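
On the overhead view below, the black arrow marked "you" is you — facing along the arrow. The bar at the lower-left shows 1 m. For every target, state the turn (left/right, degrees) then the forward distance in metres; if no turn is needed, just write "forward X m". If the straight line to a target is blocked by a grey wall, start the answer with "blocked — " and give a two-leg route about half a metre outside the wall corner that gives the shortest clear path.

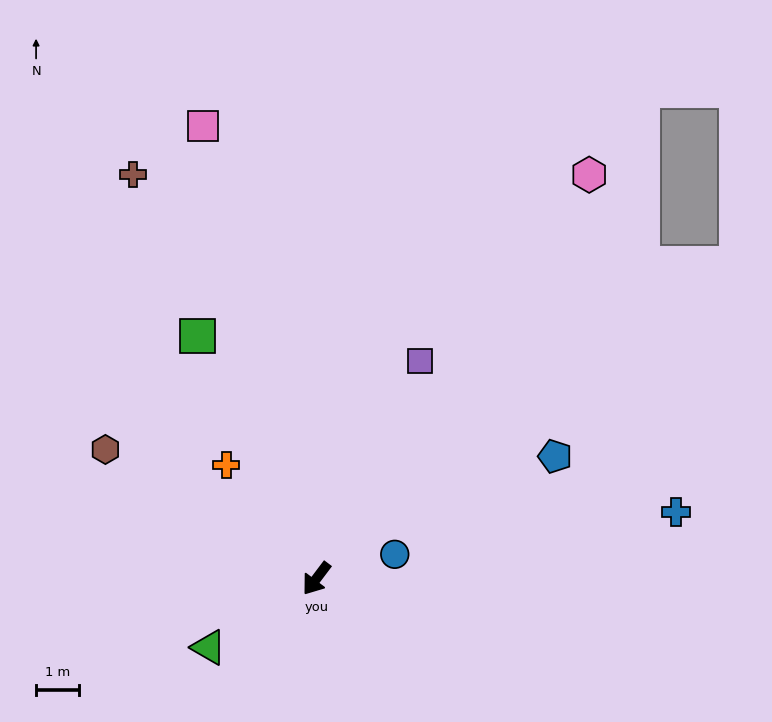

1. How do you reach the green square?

turn right 117°, forward 6.3 m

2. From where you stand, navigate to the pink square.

turn right 129°, forward 10.9 m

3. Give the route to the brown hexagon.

turn right 84°, forward 5.8 m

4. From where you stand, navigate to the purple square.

turn right 168°, forward 5.6 m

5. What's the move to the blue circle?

turn left 144°, forward 1.9 m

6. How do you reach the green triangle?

turn right 20°, forward 3.0 m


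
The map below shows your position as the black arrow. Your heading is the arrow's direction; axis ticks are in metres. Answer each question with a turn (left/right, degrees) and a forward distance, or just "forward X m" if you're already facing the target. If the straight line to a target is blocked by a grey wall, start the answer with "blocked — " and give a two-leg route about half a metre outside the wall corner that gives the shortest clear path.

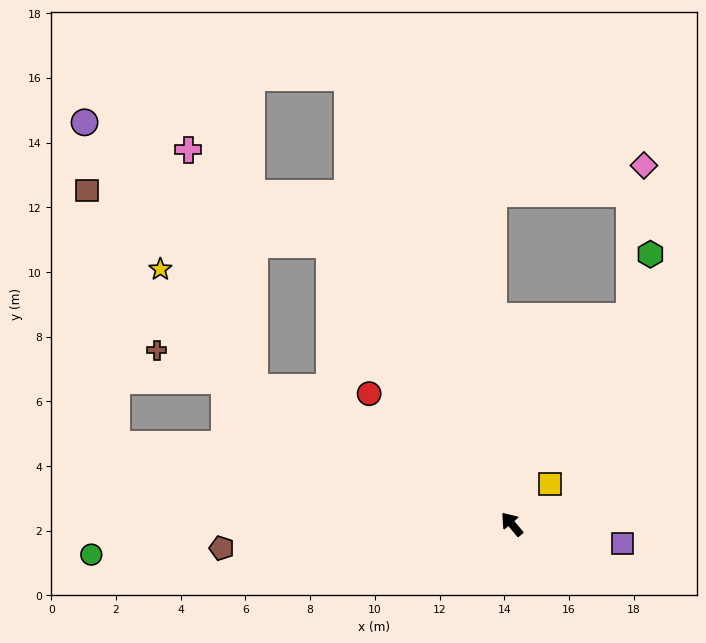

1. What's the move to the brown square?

blocked — turn right 7°, forward 10.3 m, then turn left 44°, forward 7.7 m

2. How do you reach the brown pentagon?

turn left 55°, forward 9.0 m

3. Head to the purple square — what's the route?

turn right 140°, forward 3.5 m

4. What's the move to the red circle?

turn left 8°, forward 6.0 m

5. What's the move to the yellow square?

turn right 83°, forward 1.7 m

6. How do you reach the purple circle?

blocked — turn right 7°, forward 10.3 m, then turn left 30°, forward 8.5 m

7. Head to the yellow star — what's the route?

blocked — turn left 22°, forward 9.0 m, then turn right 24°, forward 4.7 m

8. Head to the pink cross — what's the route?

blocked — turn right 7°, forward 10.3 m, then turn left 23°, forward 5.3 m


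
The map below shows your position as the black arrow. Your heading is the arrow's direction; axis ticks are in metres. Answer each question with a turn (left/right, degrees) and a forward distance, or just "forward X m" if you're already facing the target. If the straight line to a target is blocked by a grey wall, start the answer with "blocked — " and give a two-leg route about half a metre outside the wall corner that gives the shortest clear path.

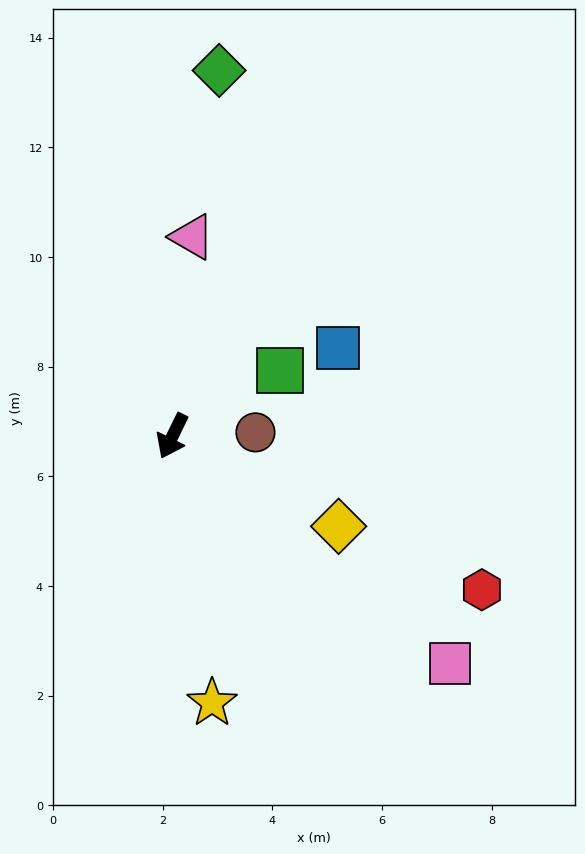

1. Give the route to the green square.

turn left 147°, forward 2.3 m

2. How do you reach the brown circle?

turn left 119°, forward 1.5 m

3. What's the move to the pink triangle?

turn right 160°, forward 3.7 m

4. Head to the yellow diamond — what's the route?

turn left 88°, forward 3.4 m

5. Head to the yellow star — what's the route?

turn left 35°, forward 4.9 m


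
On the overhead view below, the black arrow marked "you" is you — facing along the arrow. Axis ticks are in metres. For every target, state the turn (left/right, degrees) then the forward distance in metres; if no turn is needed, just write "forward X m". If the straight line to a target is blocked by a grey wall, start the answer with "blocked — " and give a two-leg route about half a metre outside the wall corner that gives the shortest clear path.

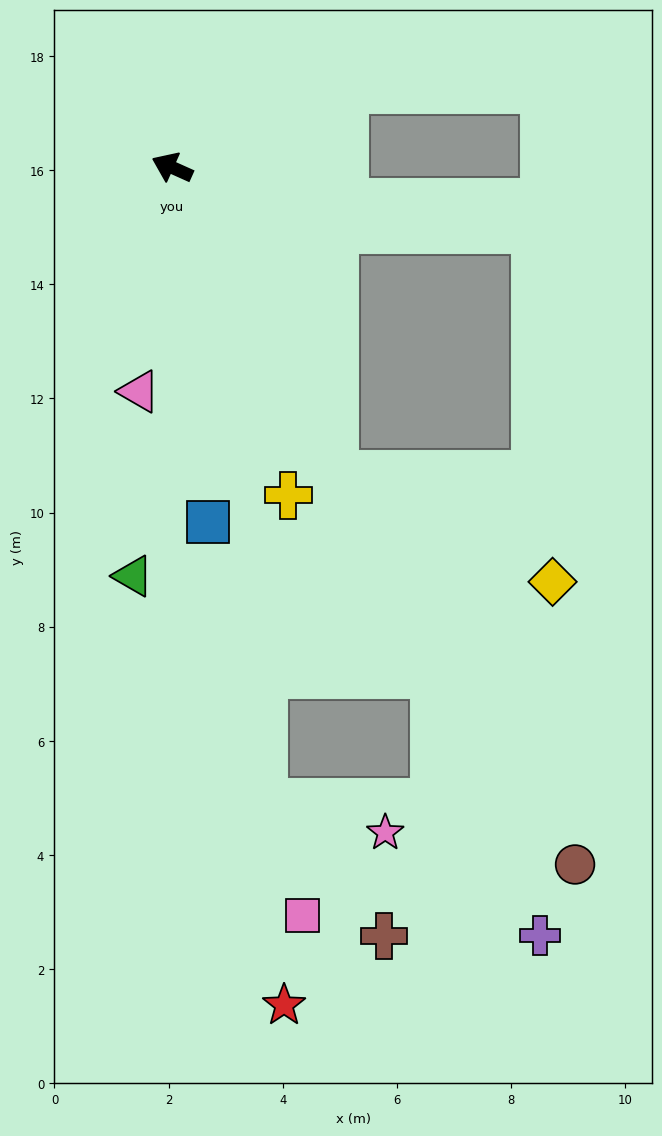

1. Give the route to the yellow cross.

turn left 134°, forward 6.1 m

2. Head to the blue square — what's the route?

turn left 120°, forward 6.2 m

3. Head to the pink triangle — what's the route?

turn left 106°, forward 4.0 m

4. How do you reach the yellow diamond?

blocked — turn left 142°, forward 6.1 m, then turn left 36°, forward 4.3 m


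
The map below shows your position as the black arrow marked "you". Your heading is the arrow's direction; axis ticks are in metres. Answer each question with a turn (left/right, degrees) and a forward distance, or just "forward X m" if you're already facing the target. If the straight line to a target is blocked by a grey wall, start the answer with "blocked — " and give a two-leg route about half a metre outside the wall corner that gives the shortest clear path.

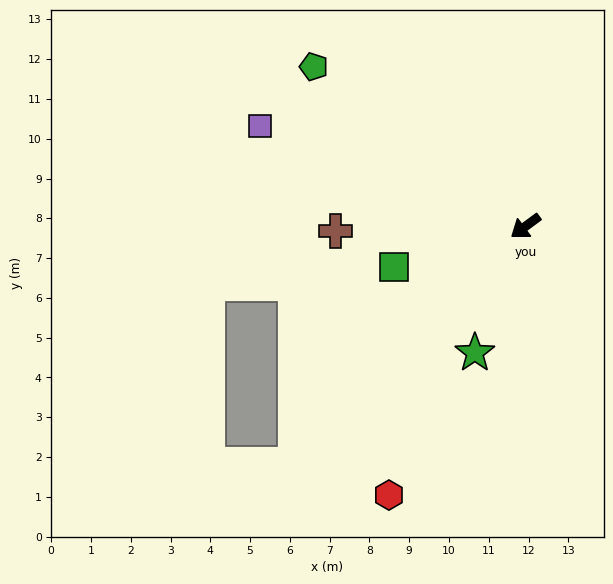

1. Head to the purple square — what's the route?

turn right 57°, forward 7.1 m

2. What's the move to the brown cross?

turn right 35°, forward 4.8 m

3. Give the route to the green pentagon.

turn right 73°, forward 6.7 m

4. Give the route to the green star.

turn left 32°, forward 3.4 m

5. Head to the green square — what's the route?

turn right 19°, forward 3.5 m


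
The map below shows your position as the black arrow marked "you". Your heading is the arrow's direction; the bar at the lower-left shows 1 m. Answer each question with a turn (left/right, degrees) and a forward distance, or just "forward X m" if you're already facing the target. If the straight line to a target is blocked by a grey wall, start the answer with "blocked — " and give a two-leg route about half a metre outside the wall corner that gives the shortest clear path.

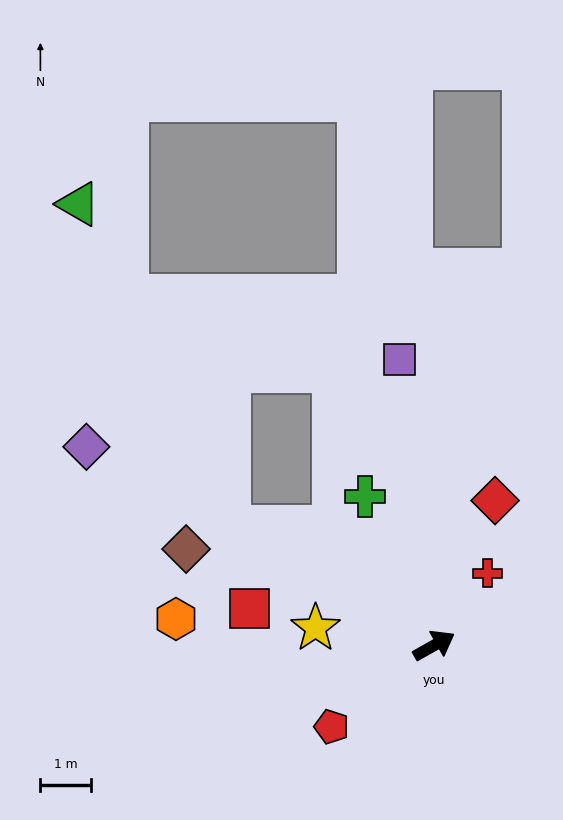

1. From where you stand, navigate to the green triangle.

blocked — turn left 121°, forward 4.6 m, then turn right 35°, forward 7.0 m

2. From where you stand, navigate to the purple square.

turn left 67°, forward 5.6 m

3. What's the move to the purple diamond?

turn left 121°, forward 7.9 m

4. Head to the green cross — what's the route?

turn left 85°, forward 3.2 m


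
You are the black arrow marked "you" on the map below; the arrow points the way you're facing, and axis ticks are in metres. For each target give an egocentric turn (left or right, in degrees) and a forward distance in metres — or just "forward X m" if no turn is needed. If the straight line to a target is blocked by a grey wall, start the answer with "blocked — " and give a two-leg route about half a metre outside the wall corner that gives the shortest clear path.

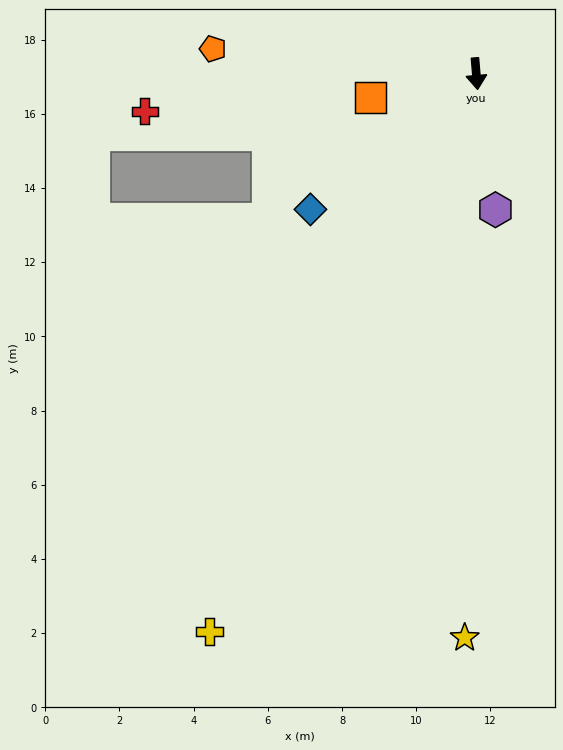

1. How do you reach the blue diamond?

turn right 56°, forward 5.8 m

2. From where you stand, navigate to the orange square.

turn right 82°, forward 2.9 m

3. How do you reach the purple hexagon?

turn left 3°, forward 3.7 m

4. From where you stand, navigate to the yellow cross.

turn right 30°, forward 16.7 m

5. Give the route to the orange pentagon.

turn right 100°, forward 7.1 m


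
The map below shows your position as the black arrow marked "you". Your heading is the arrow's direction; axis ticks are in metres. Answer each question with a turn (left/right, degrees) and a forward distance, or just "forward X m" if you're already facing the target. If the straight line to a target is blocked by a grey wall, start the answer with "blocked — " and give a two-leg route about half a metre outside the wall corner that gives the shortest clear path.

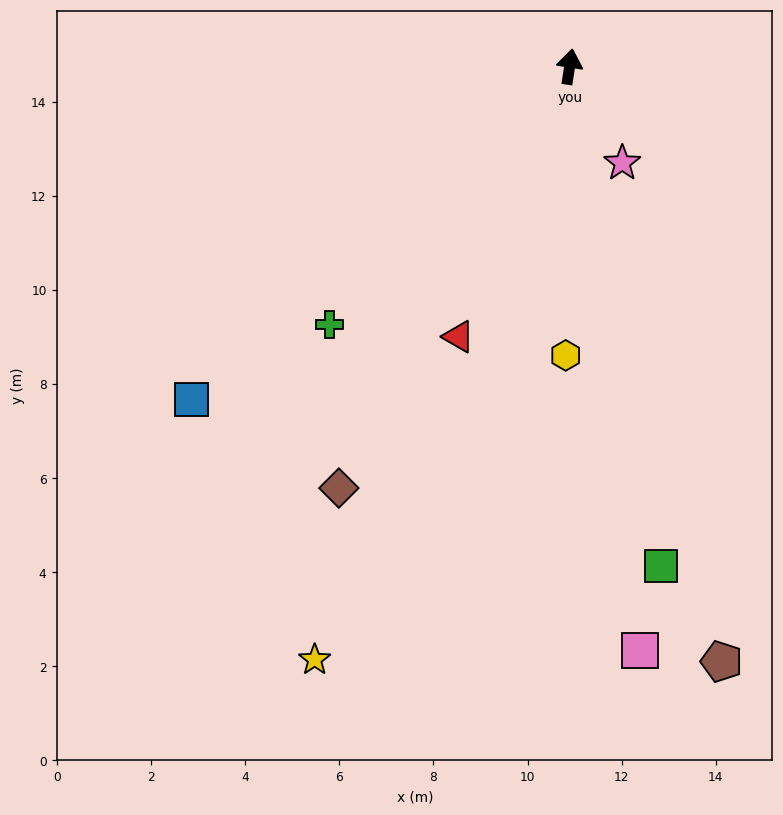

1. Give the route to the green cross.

turn left 146°, forward 7.5 m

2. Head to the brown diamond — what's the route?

turn left 160°, forward 10.2 m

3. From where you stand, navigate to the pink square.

turn right 164°, forward 12.5 m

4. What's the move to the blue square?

turn left 140°, forward 10.7 m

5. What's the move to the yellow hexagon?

turn right 172°, forward 6.1 m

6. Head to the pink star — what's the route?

turn right 143°, forward 2.3 m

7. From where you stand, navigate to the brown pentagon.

turn right 157°, forward 13.1 m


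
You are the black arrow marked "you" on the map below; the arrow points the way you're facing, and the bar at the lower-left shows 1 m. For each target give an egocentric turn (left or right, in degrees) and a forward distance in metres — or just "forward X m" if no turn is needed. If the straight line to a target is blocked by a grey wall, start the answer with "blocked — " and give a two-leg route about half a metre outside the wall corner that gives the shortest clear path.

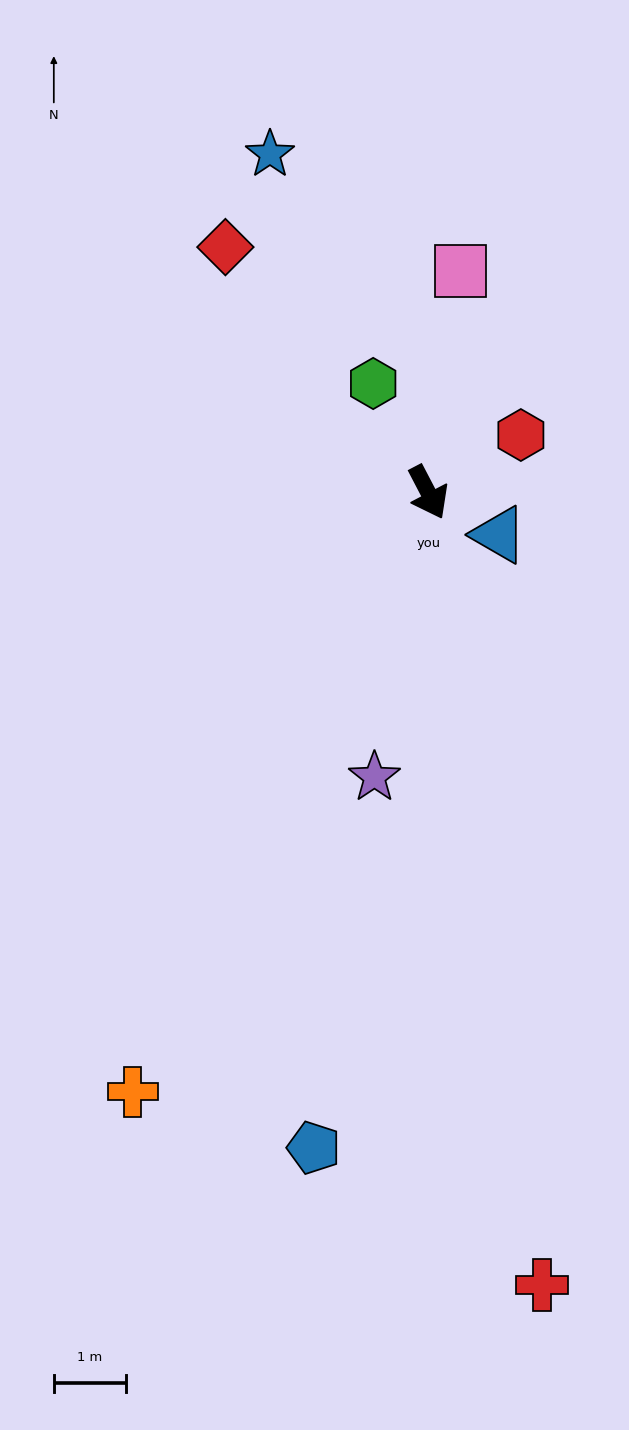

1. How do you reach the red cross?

turn right 19°, forward 11.1 m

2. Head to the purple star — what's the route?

turn right 38°, forward 4.0 m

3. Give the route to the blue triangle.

turn left 32°, forward 1.1 m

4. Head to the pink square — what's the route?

turn left 144°, forward 3.1 m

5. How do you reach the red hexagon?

turn left 94°, forward 1.5 m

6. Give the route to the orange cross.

turn right 54°, forward 9.2 m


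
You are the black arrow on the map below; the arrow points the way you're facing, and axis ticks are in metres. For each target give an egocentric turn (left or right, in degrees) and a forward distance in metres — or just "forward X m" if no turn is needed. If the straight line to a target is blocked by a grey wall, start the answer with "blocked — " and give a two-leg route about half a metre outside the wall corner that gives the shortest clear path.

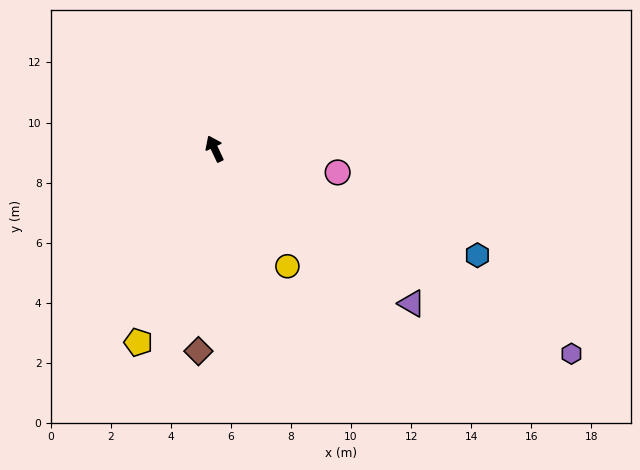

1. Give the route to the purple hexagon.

turn right 145°, forward 13.7 m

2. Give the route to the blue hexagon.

turn right 137°, forward 9.4 m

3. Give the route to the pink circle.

turn right 126°, forward 4.2 m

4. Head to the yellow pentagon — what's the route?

turn left 133°, forward 6.9 m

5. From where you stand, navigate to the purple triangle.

turn right 153°, forward 8.3 m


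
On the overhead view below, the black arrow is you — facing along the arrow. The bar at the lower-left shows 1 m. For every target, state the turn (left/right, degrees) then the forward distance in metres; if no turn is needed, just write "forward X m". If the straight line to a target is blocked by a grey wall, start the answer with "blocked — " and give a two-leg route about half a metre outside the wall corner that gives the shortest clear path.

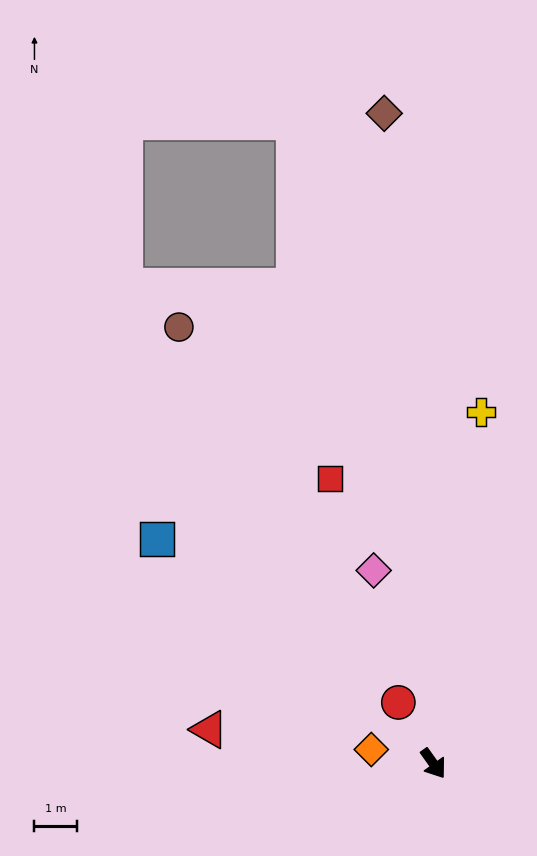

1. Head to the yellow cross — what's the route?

turn left 137°, forward 8.4 m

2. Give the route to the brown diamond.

turn left 149°, forward 15.4 m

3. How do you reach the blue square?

turn right 165°, forward 8.4 m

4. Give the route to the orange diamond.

turn right 138°, forward 1.5 m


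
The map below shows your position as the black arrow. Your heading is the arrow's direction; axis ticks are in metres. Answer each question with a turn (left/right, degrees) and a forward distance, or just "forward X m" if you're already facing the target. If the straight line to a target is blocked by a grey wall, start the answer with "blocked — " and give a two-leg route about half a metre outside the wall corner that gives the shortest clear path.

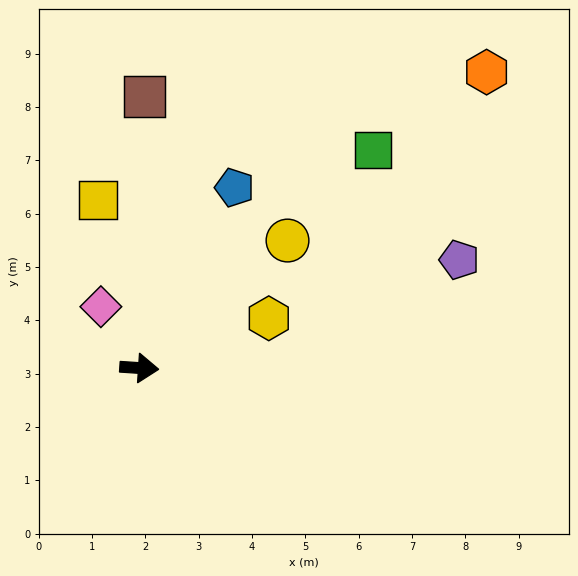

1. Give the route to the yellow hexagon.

turn left 25°, forward 2.6 m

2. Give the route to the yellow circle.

turn left 44°, forward 3.7 m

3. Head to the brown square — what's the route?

turn left 93°, forward 5.1 m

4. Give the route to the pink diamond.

turn left 126°, forward 1.4 m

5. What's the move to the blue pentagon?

turn left 66°, forward 3.8 m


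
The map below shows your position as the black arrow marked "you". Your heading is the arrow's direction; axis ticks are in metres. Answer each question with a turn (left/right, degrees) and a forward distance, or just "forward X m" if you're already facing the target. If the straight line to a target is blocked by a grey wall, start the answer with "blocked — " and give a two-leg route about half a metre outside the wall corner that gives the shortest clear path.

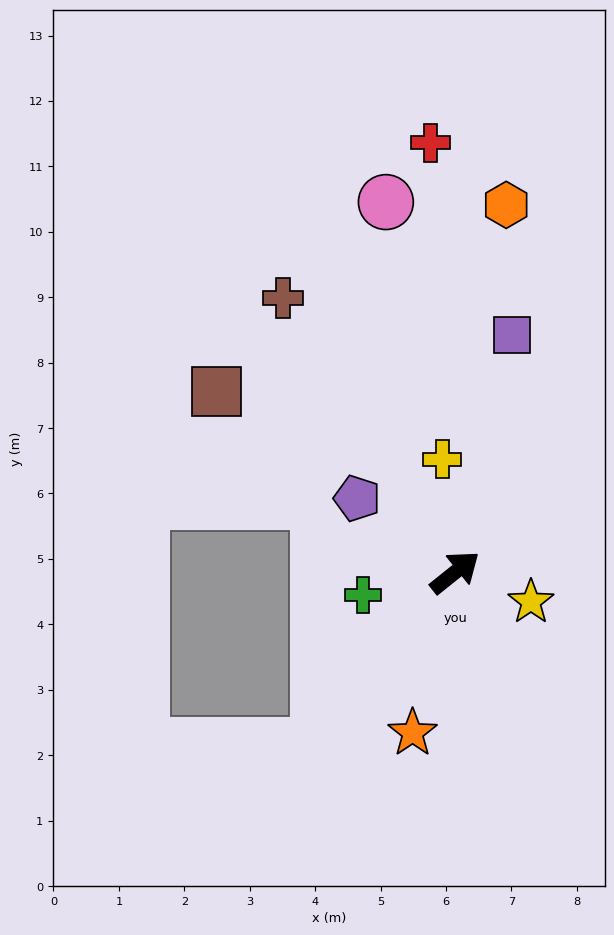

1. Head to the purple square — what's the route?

turn left 38°, forward 3.7 m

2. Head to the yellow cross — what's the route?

turn left 58°, forward 1.7 m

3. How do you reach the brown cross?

turn left 83°, forward 4.9 m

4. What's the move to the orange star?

turn right 144°, forward 2.5 m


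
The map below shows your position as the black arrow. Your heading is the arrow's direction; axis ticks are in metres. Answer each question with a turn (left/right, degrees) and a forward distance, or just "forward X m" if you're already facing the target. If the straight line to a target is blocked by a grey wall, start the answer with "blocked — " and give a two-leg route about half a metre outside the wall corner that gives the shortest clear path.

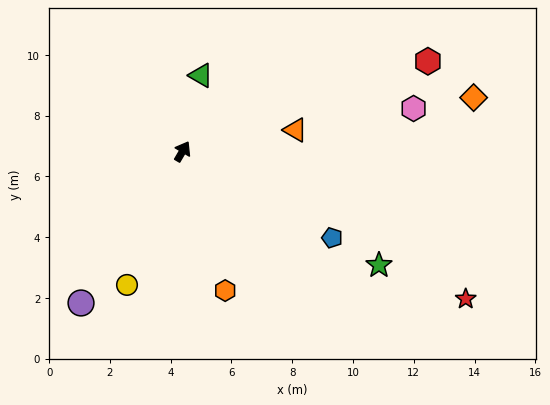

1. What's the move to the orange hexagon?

turn right 133°, forward 4.8 m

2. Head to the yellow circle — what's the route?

turn right 172°, forward 4.8 m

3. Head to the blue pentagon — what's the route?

turn right 90°, forward 5.7 m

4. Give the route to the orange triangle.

turn right 49°, forward 3.8 m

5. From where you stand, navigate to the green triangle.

turn left 17°, forward 2.6 m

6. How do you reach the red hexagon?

turn right 39°, forward 8.6 m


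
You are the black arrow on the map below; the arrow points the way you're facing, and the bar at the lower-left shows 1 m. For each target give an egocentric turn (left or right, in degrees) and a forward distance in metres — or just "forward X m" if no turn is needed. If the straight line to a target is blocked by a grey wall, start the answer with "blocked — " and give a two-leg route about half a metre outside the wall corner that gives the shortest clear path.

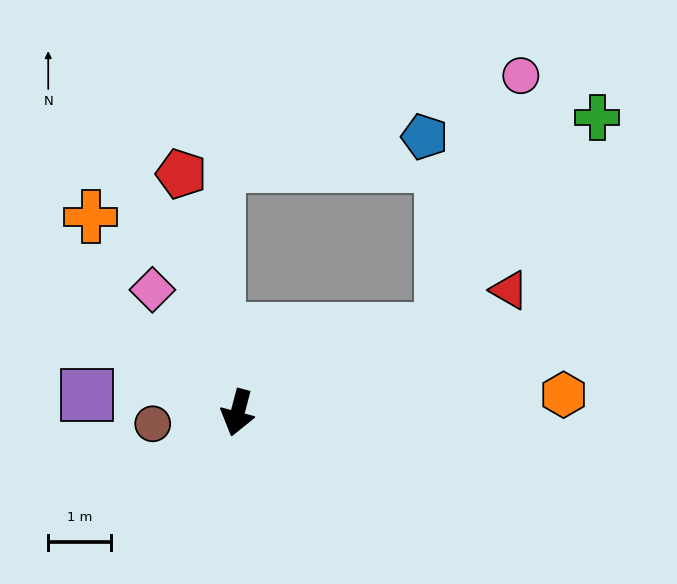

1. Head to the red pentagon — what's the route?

turn right 152°, forward 3.9 m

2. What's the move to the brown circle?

turn right 68°, forward 1.4 m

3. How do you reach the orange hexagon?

turn left 108°, forward 5.2 m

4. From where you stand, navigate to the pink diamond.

turn right 131°, forward 2.4 m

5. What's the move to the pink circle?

blocked — turn left 127°, forward 3.5 m, then turn left 50°, forward 4.2 m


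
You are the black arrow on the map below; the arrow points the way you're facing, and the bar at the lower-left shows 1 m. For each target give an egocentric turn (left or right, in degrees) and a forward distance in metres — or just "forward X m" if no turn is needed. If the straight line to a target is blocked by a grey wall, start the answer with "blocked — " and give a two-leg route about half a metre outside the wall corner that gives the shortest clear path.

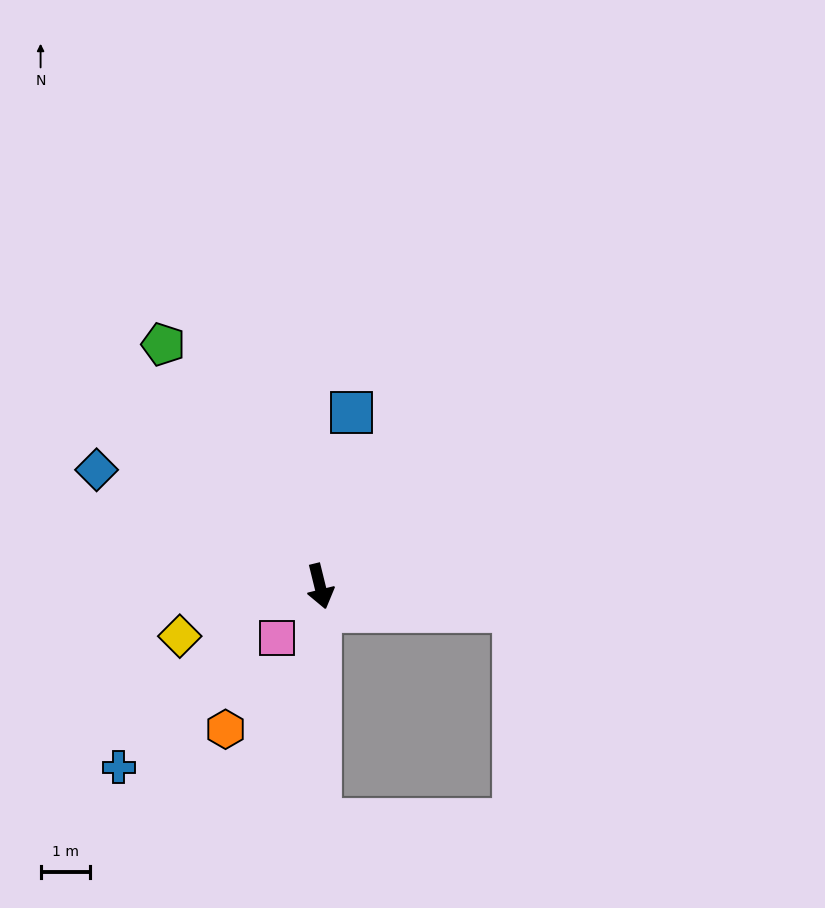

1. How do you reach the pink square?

turn right 54°, forward 1.4 m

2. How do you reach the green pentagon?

turn right 161°, forward 5.9 m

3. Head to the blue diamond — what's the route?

turn right 131°, forward 5.1 m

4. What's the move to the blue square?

turn left 156°, forward 3.6 m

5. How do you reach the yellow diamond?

turn right 84°, forward 3.0 m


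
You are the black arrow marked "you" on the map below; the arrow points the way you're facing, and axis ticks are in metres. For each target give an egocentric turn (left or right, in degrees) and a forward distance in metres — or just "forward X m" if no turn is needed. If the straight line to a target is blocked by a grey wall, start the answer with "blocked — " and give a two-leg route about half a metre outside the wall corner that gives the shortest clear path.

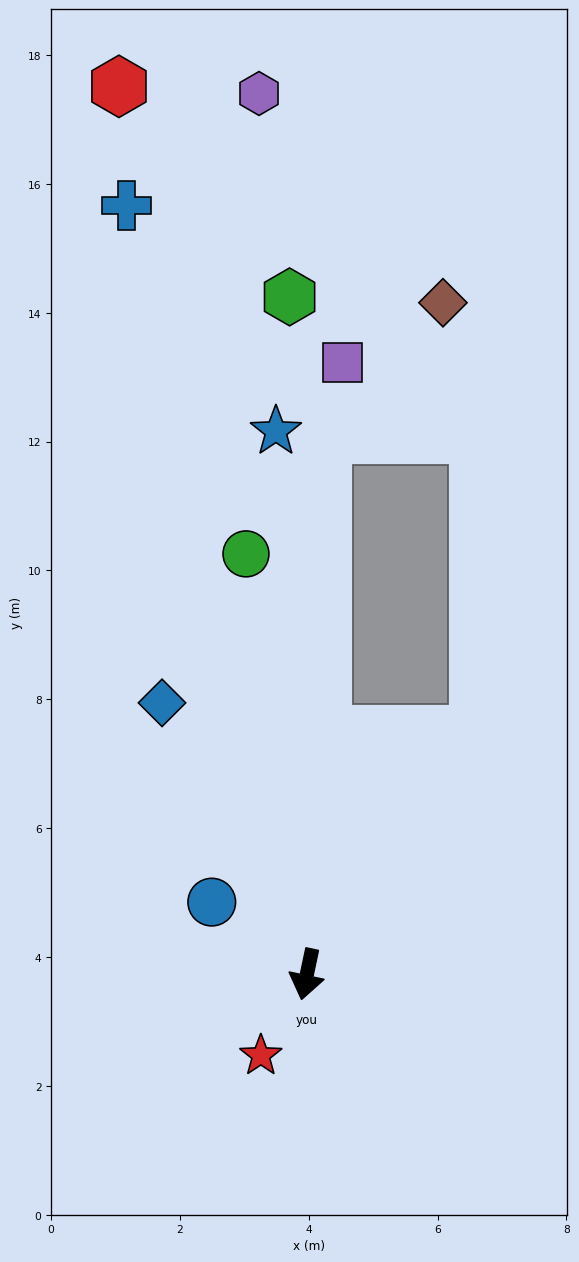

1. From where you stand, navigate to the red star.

turn right 18°, forward 1.4 m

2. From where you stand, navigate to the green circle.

turn right 160°, forward 6.6 m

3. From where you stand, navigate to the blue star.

turn right 165°, forward 8.4 m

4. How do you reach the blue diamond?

turn right 140°, forward 4.8 m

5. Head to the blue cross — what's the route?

turn right 155°, forward 12.3 m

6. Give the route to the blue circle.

turn right 115°, forward 1.9 m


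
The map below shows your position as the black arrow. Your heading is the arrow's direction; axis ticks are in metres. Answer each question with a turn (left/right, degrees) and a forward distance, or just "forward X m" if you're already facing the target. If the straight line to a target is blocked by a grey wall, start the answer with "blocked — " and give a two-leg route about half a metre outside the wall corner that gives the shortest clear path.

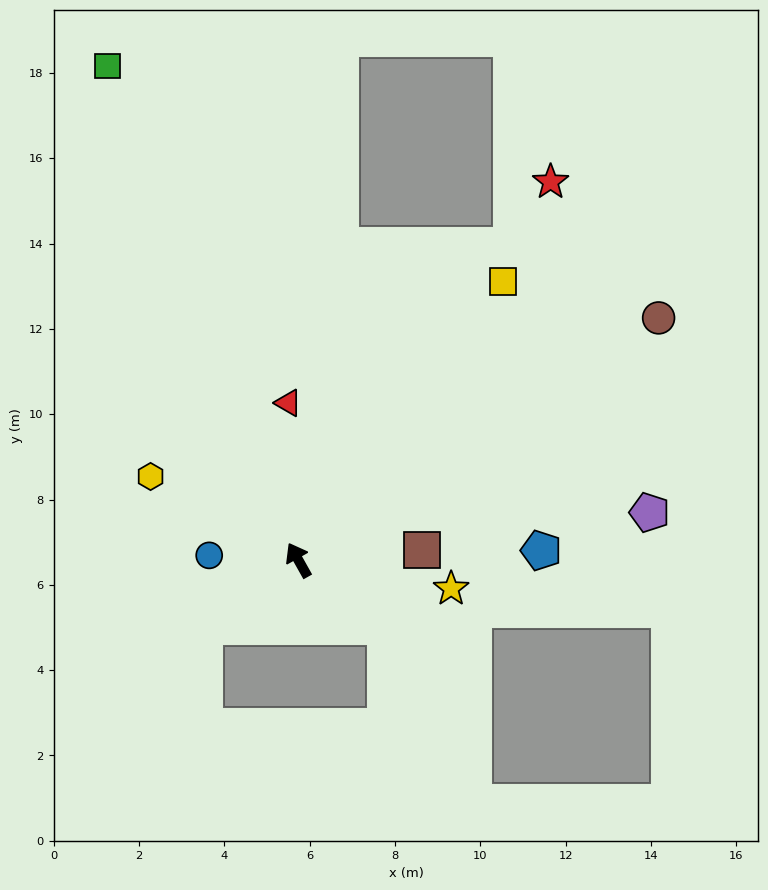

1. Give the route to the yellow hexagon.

turn left 31°, forward 4.0 m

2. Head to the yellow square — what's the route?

turn right 66°, forward 8.1 m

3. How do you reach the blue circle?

turn left 58°, forward 2.1 m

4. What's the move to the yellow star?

turn right 130°, forward 3.6 m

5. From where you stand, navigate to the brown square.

turn right 114°, forward 2.9 m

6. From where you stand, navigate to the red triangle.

turn right 26°, forward 3.7 m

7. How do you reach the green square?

turn right 8°, forward 12.4 m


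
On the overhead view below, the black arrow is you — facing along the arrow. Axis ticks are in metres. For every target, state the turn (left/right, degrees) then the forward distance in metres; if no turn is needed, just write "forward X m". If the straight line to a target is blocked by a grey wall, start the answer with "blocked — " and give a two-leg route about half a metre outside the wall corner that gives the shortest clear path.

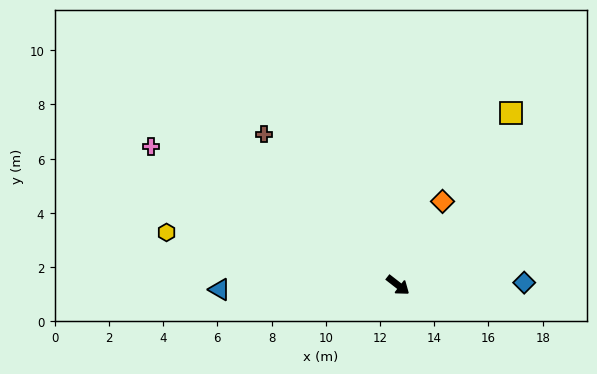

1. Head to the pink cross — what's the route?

turn right 171°, forward 10.4 m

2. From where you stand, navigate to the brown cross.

turn left 170°, forward 7.4 m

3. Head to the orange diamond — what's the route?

turn left 100°, forward 3.5 m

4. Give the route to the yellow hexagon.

turn right 155°, forward 8.8 m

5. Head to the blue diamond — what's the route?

turn left 39°, forward 4.7 m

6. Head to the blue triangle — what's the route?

turn right 141°, forward 6.6 m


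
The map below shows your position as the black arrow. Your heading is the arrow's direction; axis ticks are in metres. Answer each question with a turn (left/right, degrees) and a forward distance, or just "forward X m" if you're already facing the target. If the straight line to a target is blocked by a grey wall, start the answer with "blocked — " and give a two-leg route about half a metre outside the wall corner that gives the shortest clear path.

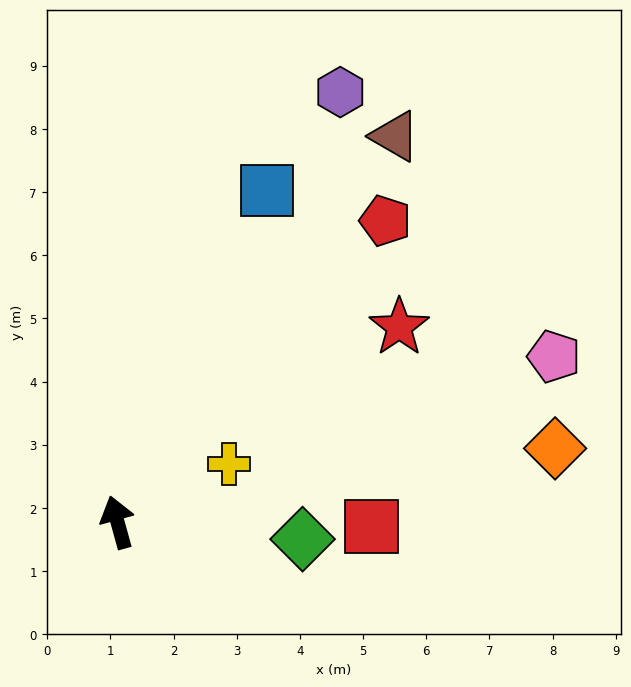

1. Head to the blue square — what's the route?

turn right 40°, forward 5.8 m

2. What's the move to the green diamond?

turn right 111°, forward 2.9 m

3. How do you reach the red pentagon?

turn right 57°, forward 6.4 m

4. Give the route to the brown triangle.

turn right 51°, forward 7.5 m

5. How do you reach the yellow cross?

turn right 78°, forward 2.0 m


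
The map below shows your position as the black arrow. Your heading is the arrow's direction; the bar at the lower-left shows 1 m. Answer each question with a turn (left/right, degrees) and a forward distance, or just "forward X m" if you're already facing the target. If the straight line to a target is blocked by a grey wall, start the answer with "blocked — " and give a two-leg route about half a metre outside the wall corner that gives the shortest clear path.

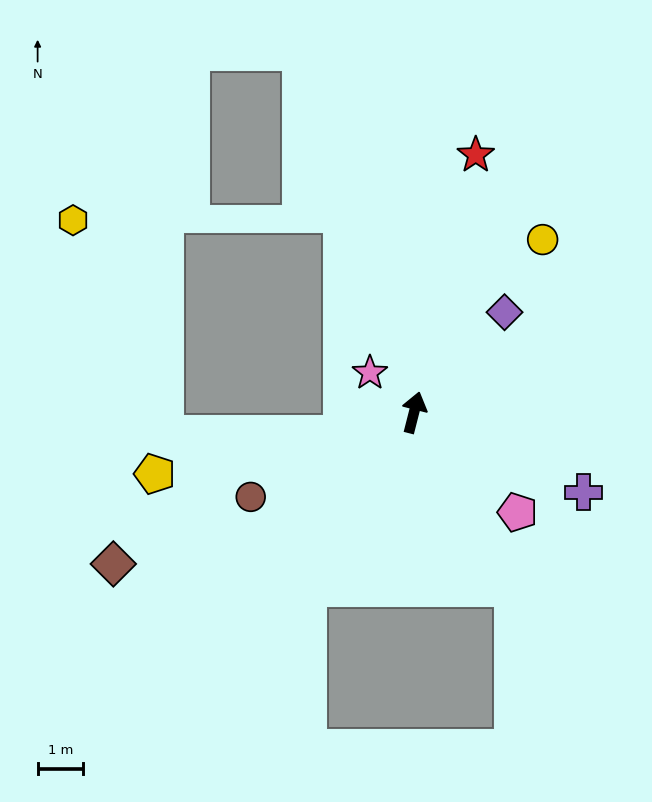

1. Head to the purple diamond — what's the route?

turn right 28°, forward 3.0 m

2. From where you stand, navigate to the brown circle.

turn left 132°, forward 4.1 m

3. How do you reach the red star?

forward 5.9 m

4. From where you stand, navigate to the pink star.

turn left 62°, forward 1.3 m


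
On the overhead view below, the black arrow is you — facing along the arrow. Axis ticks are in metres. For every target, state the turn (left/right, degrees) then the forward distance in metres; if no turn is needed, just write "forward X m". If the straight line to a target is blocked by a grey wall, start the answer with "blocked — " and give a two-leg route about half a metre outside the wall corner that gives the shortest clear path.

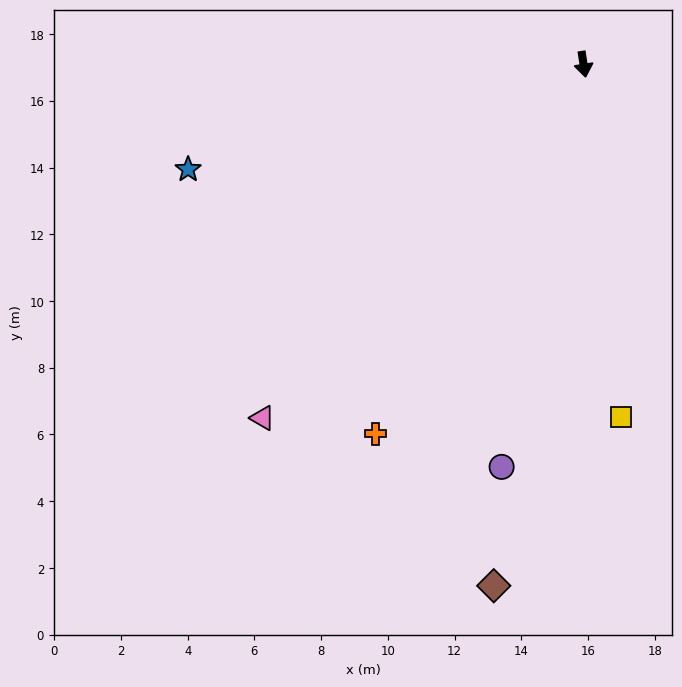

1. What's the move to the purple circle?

turn right 20°, forward 12.3 m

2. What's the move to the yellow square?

turn right 3°, forward 10.6 m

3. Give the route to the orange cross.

turn right 38°, forward 12.7 m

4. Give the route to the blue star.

turn right 84°, forward 12.3 m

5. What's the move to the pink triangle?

turn right 51°, forward 14.3 m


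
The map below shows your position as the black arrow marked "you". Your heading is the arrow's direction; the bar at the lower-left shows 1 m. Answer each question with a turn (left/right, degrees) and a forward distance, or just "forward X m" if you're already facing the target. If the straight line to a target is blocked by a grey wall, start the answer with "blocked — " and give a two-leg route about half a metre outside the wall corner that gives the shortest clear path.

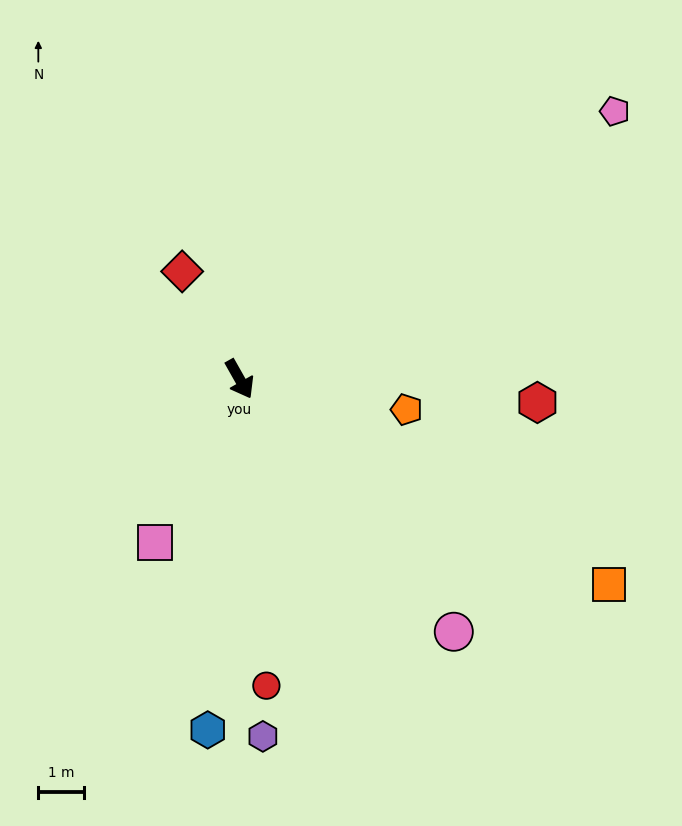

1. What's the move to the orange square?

turn left 31°, forward 9.3 m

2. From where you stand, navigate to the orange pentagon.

turn left 50°, forward 3.7 m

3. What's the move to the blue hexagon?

turn right 35°, forward 7.7 m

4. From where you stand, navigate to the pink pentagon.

turn left 96°, forward 10.1 m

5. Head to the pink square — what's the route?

turn right 57°, forward 4.0 m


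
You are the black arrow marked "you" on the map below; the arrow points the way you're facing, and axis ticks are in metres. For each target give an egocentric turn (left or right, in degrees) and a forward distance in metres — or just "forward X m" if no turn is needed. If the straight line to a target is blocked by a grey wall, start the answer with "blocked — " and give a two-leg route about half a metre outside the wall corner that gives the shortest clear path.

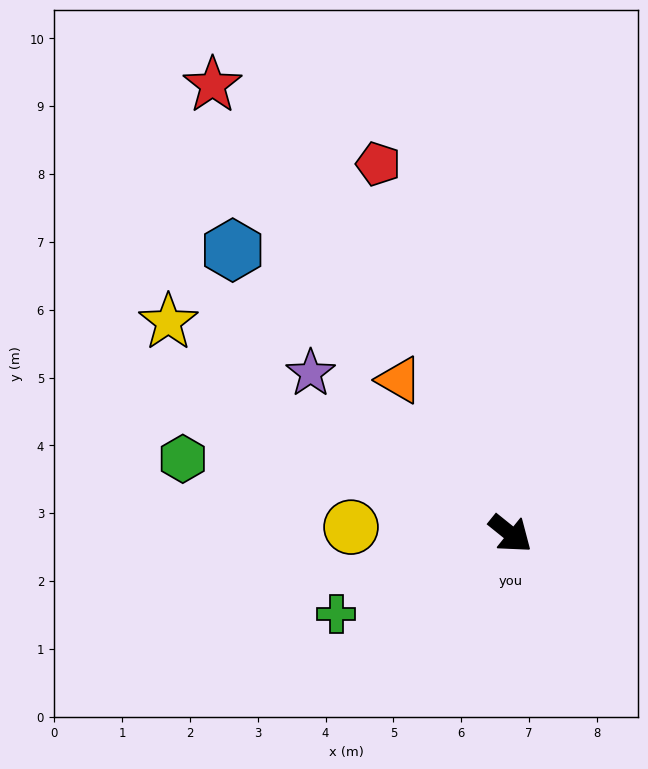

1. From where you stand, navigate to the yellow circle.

turn right 144°, forward 2.4 m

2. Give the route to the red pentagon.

turn left 149°, forward 5.8 m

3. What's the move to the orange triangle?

turn left 165°, forward 2.8 m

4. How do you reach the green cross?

turn right 116°, forward 2.8 m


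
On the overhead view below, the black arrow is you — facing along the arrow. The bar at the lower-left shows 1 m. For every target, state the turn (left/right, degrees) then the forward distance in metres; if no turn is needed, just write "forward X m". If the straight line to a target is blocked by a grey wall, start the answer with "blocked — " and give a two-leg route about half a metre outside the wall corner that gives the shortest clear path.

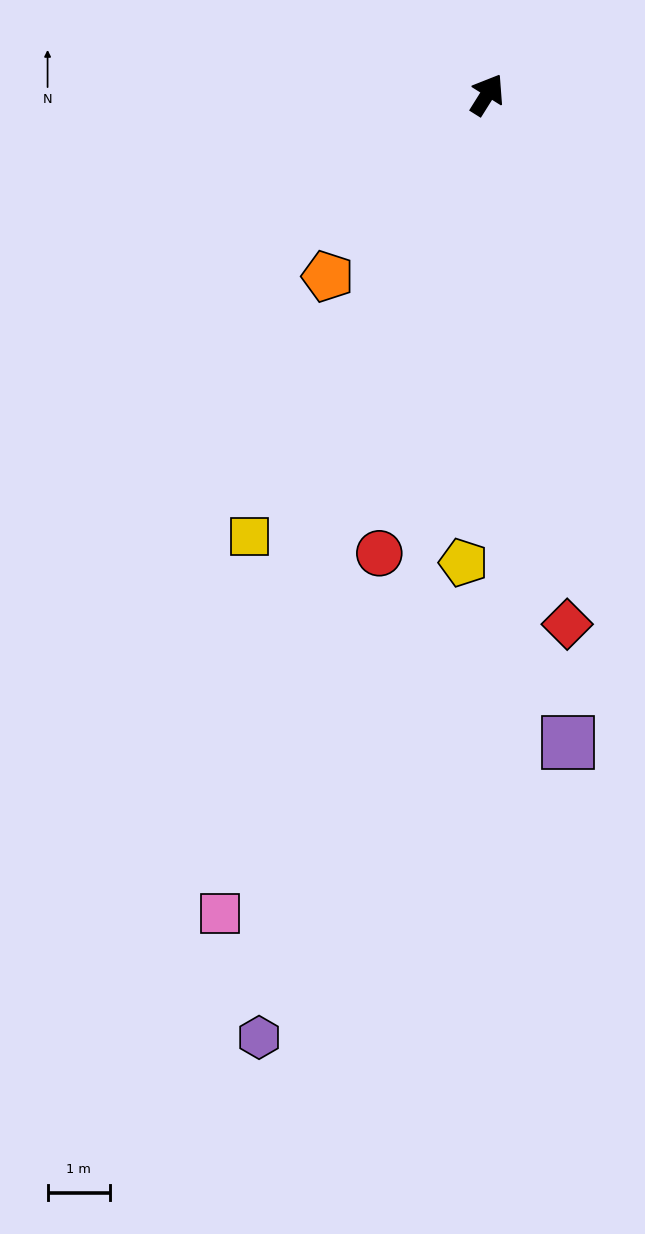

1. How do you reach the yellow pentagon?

turn right 151°, forward 7.6 m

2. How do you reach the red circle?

turn right 161°, forward 7.6 m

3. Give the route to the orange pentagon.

turn left 171°, forward 3.9 m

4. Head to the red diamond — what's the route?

turn right 139°, forward 8.6 m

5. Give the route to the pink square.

turn right 166°, forward 13.9 m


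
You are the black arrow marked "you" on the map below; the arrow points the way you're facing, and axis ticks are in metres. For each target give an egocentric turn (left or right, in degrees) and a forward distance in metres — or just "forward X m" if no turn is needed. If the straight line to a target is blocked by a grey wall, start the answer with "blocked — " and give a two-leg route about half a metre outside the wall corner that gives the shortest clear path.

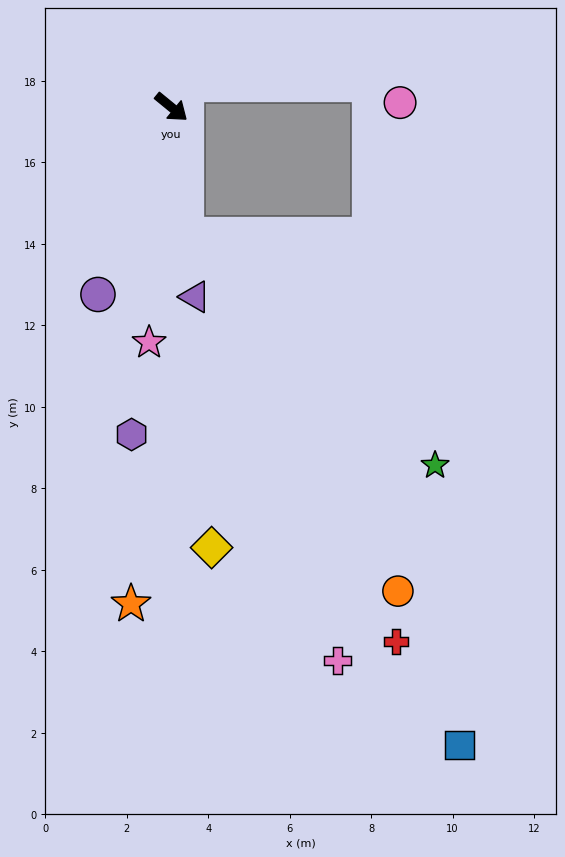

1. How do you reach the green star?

blocked — turn right 44°, forward 3.1 m, then turn left 40°, forward 8.3 m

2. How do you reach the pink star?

turn right 56°, forward 5.8 m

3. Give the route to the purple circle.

turn right 72°, forward 4.9 m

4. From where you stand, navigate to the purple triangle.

turn right 44°, forward 4.7 m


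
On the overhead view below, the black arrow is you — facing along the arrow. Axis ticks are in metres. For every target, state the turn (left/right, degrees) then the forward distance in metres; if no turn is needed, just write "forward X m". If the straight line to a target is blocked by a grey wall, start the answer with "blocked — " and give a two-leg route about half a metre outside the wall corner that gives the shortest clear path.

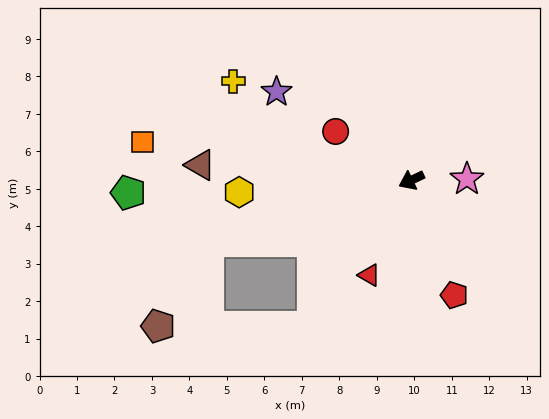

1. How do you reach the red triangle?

turn left 41°, forward 2.8 m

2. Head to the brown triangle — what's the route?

turn right 29°, forward 5.6 m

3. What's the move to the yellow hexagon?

turn right 21°, forward 4.6 m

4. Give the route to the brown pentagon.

blocked — turn right 9°, forward 5.7 m, then turn left 43°, forward 2.6 m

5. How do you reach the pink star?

turn left 156°, forward 1.5 m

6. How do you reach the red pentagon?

turn left 85°, forward 3.3 m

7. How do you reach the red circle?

turn right 58°, forward 2.4 m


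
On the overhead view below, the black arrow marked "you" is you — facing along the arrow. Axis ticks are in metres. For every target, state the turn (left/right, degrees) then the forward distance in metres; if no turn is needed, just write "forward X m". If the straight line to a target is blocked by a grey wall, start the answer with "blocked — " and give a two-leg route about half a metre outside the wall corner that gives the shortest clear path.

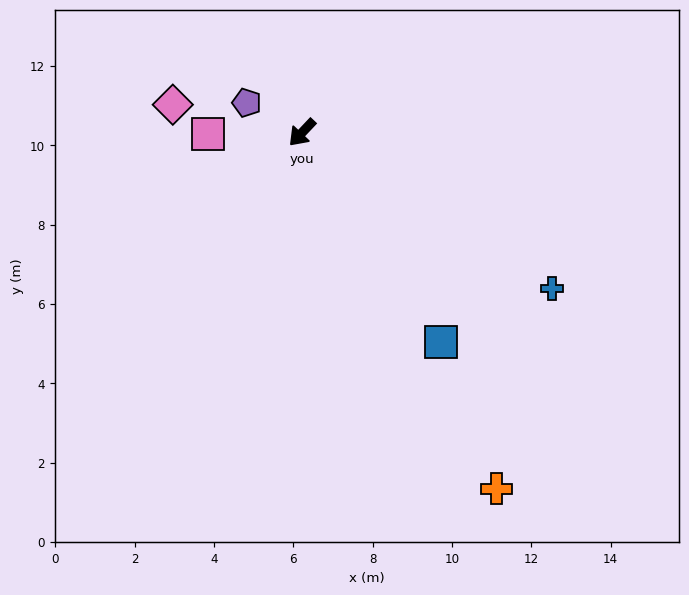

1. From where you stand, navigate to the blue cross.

turn left 101°, forward 7.4 m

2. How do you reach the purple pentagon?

turn right 75°, forward 1.6 m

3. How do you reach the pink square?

turn right 46°, forward 2.4 m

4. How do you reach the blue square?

turn left 77°, forward 6.3 m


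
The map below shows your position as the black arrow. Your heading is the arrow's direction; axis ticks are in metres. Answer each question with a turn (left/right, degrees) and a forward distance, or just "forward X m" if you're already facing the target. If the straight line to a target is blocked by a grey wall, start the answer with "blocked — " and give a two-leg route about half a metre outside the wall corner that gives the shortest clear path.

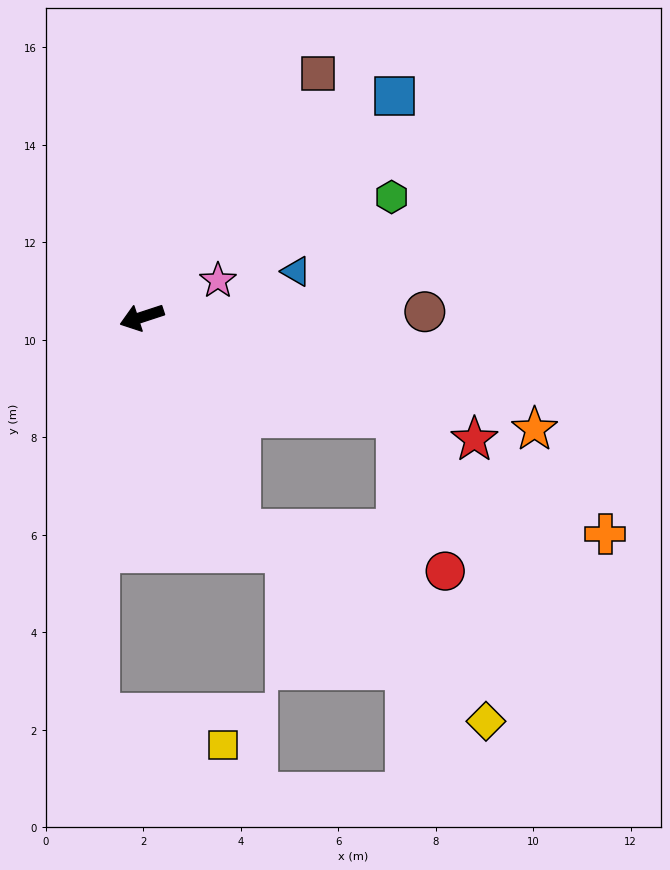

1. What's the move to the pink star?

turn right 173°, forward 1.7 m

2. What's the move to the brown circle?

turn left 163°, forward 5.8 m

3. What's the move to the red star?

turn left 142°, forward 7.3 m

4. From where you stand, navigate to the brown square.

turn right 144°, forward 6.2 m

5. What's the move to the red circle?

blocked — turn left 140°, forward 5.6 m, then turn right 51°, forward 3.3 m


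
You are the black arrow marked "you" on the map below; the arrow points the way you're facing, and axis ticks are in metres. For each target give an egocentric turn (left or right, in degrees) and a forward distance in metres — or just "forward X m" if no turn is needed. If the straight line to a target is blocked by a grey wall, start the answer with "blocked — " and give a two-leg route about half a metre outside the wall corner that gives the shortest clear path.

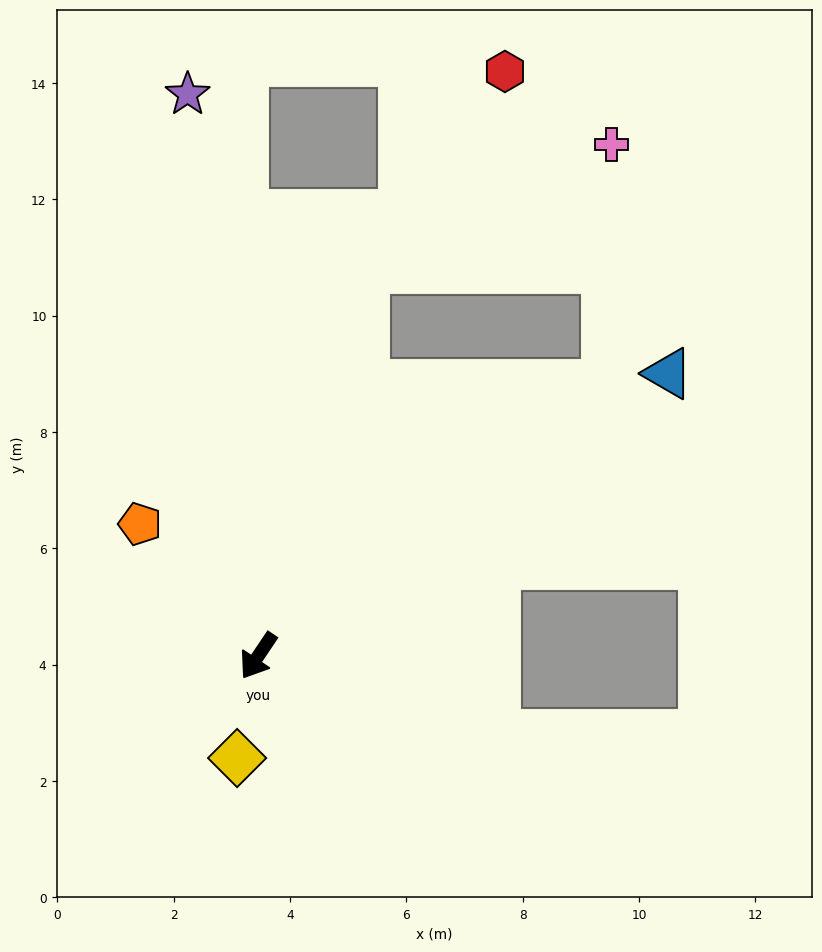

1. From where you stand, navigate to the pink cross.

blocked — turn right 162°, forward 6.9 m, then turn right 47°, forward 4.8 m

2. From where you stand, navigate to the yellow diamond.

turn left 22°, forward 1.8 m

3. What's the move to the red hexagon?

blocked — turn right 162°, forward 6.9 m, then turn right 19°, forward 4.2 m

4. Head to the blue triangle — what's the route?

turn left 158°, forward 8.6 m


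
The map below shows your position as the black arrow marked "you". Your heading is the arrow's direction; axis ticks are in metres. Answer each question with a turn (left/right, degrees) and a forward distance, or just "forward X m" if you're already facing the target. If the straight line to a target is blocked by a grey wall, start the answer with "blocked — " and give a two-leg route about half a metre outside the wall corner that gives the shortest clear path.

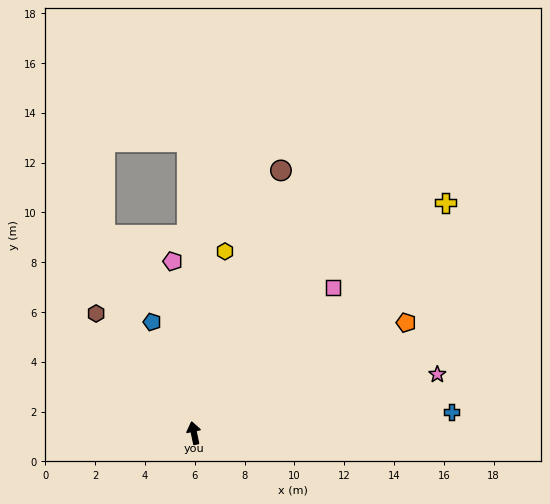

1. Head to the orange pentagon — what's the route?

turn right 74°, forward 9.6 m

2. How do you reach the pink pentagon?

turn right 5°, forward 6.9 m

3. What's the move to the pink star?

turn right 88°, forward 10.1 m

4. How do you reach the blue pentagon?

turn left 9°, forward 4.8 m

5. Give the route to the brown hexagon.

turn left 28°, forward 6.2 m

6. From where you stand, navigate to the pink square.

turn right 55°, forward 8.1 m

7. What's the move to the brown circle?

turn right 30°, forward 11.1 m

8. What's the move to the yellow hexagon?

turn right 22°, forward 7.4 m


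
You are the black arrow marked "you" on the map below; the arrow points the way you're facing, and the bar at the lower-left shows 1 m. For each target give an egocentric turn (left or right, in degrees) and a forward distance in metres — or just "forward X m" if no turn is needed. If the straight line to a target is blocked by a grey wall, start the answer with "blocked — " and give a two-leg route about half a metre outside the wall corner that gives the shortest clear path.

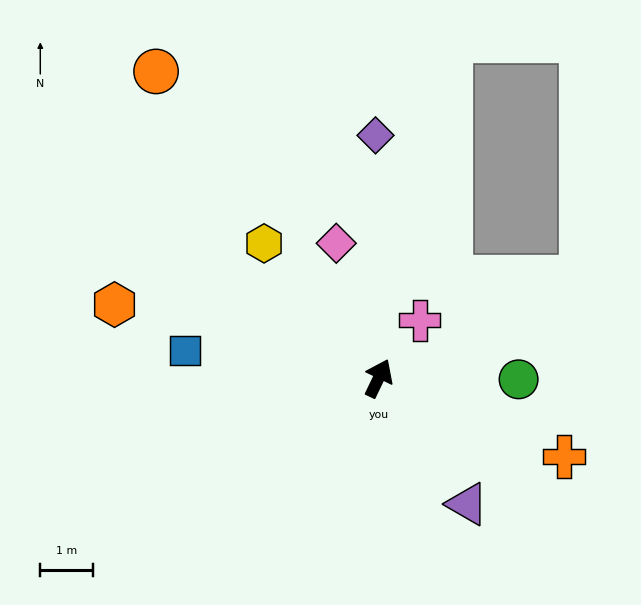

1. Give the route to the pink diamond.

turn left 43°, forward 2.7 m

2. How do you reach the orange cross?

turn right 87°, forward 3.8 m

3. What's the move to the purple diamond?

turn left 26°, forward 4.6 m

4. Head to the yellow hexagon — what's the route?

turn left 66°, forward 3.4 m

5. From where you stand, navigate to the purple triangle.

turn right 119°, forward 2.9 m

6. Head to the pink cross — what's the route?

turn right 10°, forward 1.4 m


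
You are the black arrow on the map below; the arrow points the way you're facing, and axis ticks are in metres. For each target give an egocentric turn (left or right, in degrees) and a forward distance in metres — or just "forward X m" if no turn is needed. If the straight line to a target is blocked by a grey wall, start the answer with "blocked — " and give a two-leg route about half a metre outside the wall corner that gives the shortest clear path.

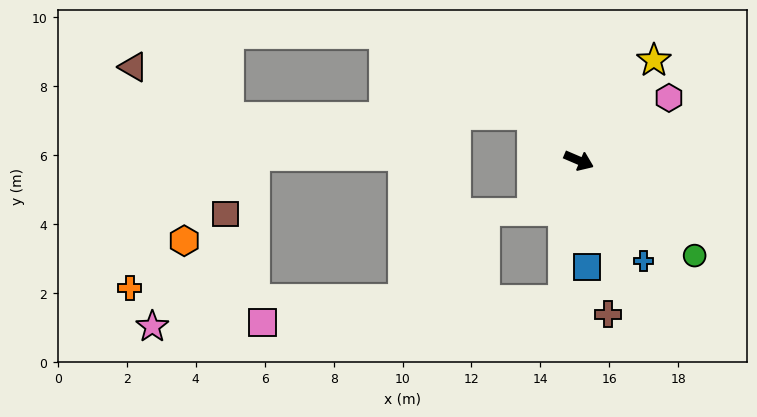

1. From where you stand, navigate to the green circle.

turn right 16°, forward 4.3 m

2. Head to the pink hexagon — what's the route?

turn left 58°, forward 3.2 m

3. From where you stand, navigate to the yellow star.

turn left 76°, forward 3.6 m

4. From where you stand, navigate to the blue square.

turn right 62°, forward 3.1 m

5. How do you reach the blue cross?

turn right 34°, forward 3.5 m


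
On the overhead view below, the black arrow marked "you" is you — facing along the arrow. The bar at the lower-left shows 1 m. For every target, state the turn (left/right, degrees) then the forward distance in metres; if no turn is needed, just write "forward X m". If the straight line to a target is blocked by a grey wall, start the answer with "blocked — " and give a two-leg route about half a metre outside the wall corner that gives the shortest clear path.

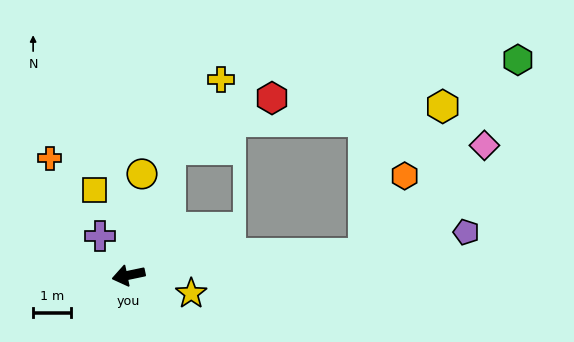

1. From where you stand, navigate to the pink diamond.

blocked — turn left 173°, forward 6.2 m, then turn left 37°, forward 4.2 m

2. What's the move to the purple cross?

turn right 66°, forward 1.3 m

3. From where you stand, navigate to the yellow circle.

turn right 109°, forward 2.7 m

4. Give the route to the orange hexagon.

blocked — turn left 173°, forward 6.2 m, then turn left 58°, forward 2.3 m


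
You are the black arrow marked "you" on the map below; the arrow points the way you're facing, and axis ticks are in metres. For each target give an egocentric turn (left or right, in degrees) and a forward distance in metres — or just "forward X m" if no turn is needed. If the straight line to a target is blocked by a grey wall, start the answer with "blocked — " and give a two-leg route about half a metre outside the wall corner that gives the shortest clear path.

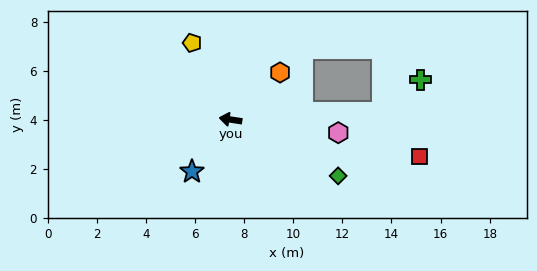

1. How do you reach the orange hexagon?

turn right 128°, forward 2.8 m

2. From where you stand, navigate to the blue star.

turn left 62°, forward 2.6 m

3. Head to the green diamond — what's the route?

turn left 161°, forward 4.9 m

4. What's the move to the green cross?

blocked — turn right 168°, forward 6.2 m, then turn left 37°, forward 2.0 m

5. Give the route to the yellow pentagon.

turn right 55°, forward 3.5 m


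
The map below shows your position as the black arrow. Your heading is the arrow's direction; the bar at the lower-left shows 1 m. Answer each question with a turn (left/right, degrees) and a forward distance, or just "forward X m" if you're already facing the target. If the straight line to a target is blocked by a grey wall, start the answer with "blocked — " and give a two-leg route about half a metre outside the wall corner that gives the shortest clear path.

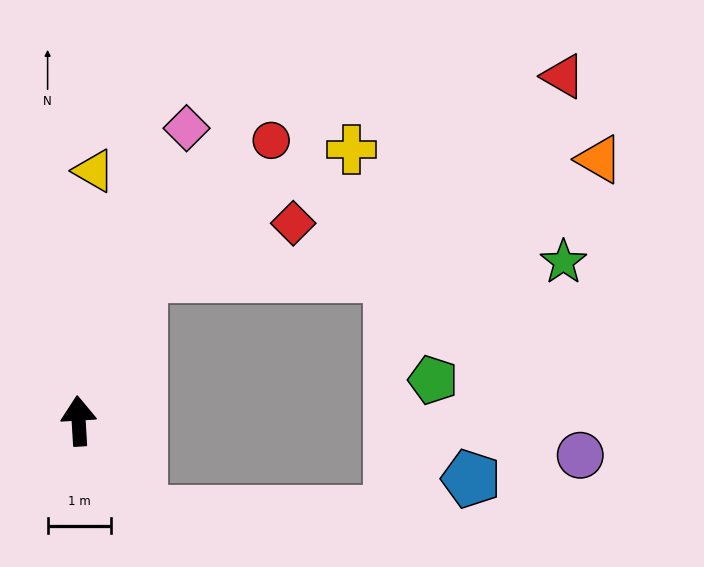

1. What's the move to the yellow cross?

blocked — turn right 26°, forward 2.5 m, then turn right 37°, forward 3.9 m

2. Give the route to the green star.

blocked — turn right 26°, forward 2.5 m, then turn right 66°, forward 6.6 m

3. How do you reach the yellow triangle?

turn right 7°, forward 3.9 m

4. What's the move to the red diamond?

blocked — turn right 26°, forward 2.5 m, then turn right 49°, forward 2.5 m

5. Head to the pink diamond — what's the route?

turn right 24°, forward 4.9 m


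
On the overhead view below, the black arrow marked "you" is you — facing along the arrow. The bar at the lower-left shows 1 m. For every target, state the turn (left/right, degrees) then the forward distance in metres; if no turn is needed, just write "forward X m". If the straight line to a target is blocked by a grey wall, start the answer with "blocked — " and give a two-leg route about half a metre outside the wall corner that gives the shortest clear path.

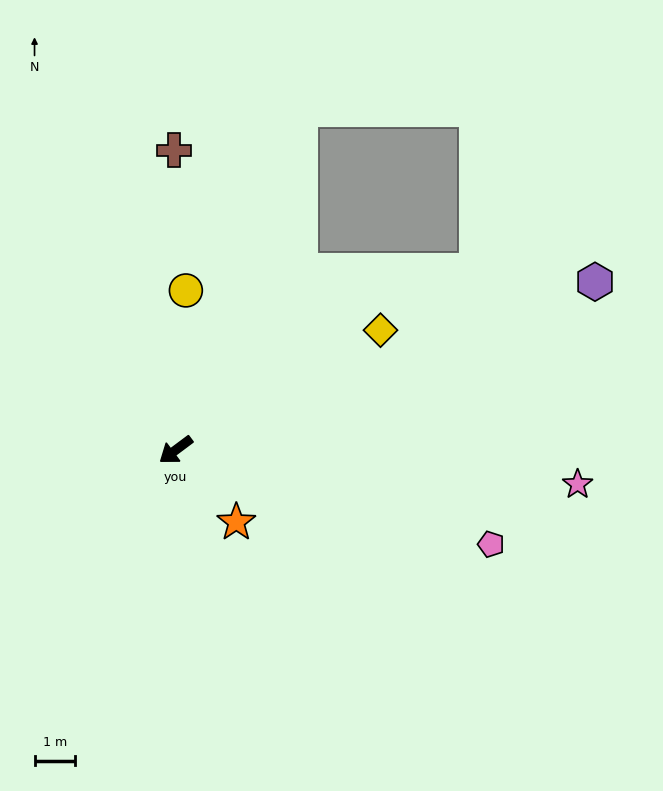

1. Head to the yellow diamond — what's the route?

turn left 174°, forward 5.8 m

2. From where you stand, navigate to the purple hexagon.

turn left 165°, forward 11.1 m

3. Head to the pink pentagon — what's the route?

turn left 127°, forward 8.1 m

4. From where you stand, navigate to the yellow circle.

turn right 130°, forward 3.9 m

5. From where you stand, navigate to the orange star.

turn left 93°, forward 2.3 m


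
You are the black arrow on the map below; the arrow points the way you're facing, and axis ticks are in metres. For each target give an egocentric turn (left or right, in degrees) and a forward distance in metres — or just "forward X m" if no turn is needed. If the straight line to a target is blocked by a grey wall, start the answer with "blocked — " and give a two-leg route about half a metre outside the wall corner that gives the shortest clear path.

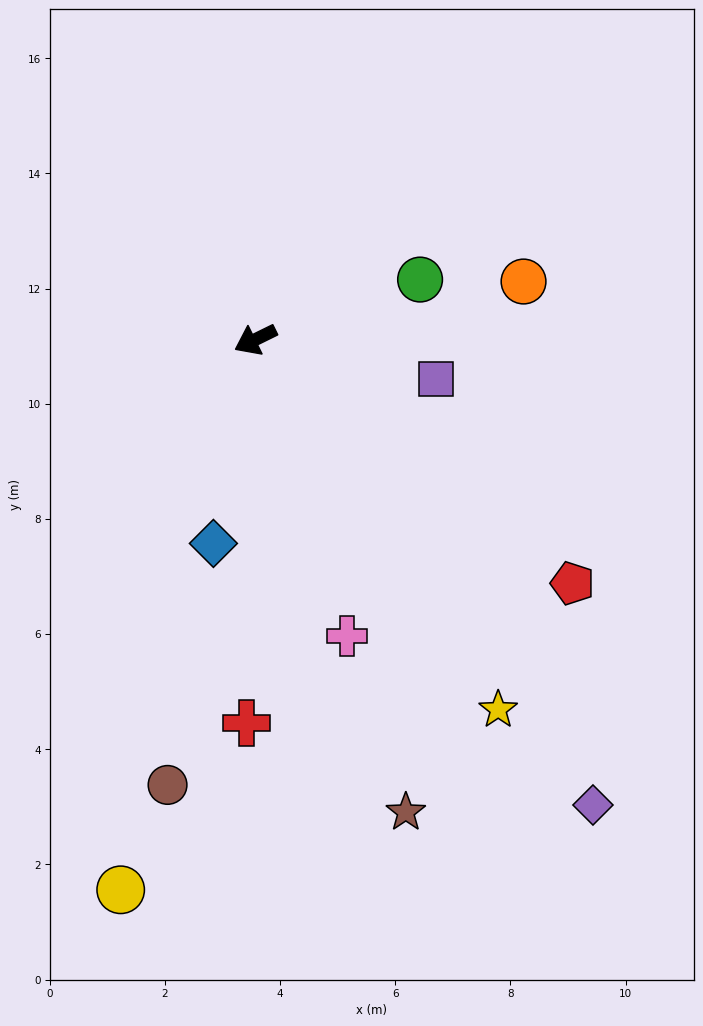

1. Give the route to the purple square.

turn left 142°, forward 3.2 m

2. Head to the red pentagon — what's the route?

turn left 116°, forward 6.9 m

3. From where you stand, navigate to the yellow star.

turn left 97°, forward 7.7 m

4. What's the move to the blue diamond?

turn left 52°, forward 3.6 m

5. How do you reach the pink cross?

turn left 81°, forward 5.4 m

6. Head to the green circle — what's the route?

turn left 174°, forward 3.0 m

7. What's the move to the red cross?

turn left 62°, forward 6.7 m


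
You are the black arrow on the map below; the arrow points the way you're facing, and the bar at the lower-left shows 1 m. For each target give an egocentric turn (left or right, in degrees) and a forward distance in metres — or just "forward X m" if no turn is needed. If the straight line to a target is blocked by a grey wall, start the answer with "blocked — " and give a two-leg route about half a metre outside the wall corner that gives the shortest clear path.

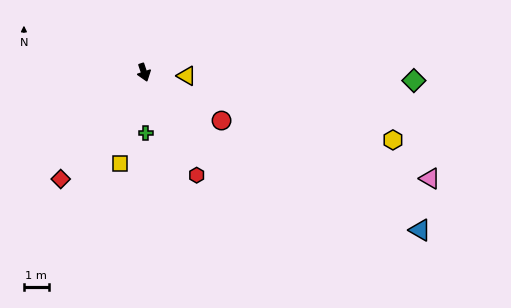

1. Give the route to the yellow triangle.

turn left 67°, forward 1.7 m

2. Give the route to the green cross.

turn right 17°, forward 2.5 m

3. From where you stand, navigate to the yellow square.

turn right 33°, forward 3.8 m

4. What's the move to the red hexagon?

turn left 9°, forward 4.7 m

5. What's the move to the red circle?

turn left 40°, forward 3.7 m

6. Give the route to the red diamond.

turn right 57°, forward 5.5 m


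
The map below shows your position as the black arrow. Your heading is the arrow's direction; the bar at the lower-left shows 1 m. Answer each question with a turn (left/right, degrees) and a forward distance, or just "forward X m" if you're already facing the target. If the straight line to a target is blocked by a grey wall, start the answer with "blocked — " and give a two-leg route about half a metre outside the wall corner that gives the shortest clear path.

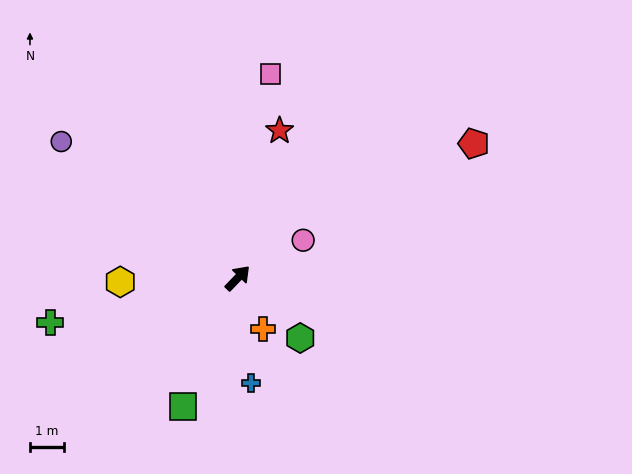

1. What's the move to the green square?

turn right 159°, forward 4.1 m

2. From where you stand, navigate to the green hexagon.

turn right 90°, forward 2.6 m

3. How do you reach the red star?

turn left 28°, forward 4.5 m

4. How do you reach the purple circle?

turn left 96°, forward 6.6 m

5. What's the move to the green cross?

turn left 147°, forward 5.7 m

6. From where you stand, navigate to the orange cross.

turn right 110°, forward 1.7 m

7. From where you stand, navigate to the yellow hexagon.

turn left 136°, forward 3.5 m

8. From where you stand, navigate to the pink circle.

turn right 16°, forward 2.2 m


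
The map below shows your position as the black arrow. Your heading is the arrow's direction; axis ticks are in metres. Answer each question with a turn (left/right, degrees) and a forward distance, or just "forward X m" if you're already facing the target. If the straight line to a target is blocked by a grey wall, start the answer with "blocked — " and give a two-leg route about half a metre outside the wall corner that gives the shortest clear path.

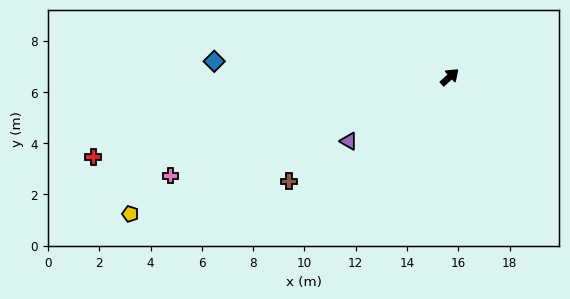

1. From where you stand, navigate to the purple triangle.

turn left 170°, forward 4.7 m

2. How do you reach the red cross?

turn left 151°, forward 14.3 m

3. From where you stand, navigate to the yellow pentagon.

turn left 161°, forward 13.6 m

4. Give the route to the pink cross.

turn left 157°, forward 11.6 m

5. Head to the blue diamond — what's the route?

turn left 134°, forward 9.2 m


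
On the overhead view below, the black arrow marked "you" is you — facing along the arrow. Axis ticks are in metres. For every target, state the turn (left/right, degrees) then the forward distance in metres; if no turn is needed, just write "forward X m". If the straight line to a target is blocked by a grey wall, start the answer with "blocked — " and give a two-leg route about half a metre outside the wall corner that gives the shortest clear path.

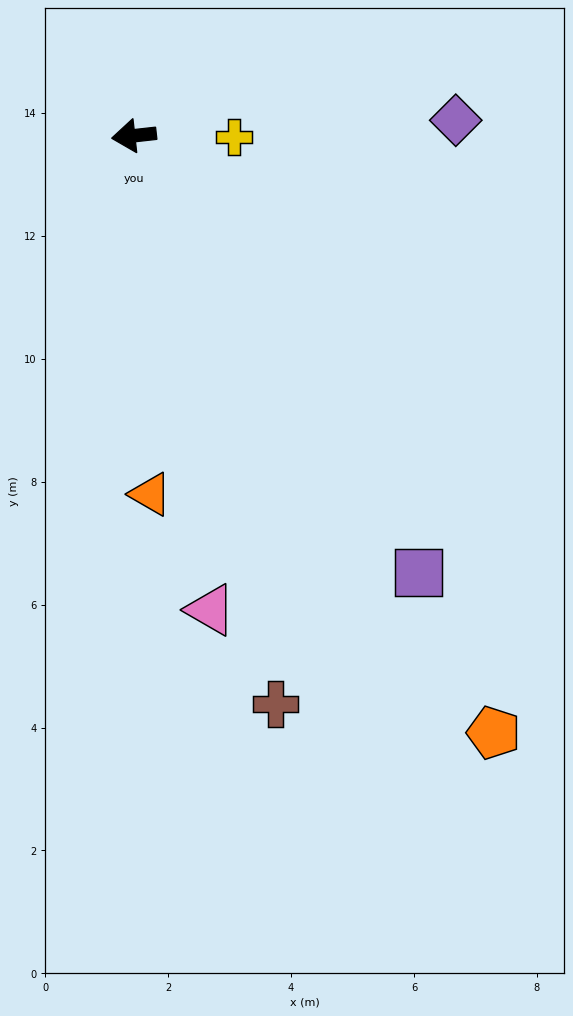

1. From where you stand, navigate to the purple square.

turn left 117°, forward 8.5 m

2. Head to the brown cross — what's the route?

turn left 98°, forward 9.5 m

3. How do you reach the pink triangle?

turn left 93°, forward 7.8 m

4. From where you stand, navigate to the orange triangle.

turn left 86°, forward 5.8 m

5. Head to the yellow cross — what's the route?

turn left 173°, forward 1.6 m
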